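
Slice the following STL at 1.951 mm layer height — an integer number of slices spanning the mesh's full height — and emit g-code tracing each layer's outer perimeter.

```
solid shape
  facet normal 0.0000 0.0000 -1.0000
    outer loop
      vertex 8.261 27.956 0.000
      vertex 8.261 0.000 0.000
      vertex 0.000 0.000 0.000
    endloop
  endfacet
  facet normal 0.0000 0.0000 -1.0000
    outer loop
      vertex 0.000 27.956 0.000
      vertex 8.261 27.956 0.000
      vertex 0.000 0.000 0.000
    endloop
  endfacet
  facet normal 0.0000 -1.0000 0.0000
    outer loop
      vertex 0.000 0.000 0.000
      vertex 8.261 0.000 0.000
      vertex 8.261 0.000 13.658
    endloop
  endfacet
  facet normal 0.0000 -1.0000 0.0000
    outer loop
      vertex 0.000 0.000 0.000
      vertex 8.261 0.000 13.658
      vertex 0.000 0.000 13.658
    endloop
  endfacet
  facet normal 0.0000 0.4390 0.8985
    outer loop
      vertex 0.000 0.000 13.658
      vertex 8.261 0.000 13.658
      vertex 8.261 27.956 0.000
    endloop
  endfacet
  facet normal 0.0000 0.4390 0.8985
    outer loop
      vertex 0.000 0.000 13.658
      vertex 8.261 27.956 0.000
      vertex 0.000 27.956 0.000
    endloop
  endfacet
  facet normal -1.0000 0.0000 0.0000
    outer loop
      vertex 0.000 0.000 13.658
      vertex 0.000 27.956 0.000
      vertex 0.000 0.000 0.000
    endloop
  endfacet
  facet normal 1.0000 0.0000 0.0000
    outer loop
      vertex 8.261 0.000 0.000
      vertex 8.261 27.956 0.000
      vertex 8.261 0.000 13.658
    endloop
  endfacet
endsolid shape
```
; perimeter-only toolpath
G21 ; units = mm
G90 ; absolute positioning
G28 ; home
; layer 1
G0 Z1.951
G0 X0.000 Y0.000
G1 X8.261 Y0.000
G1 X8.261 Y23.962
G1 X0.000 Y23.962
G1 X0.000 Y0.000
; layer 2
G0 Z3.902
G0 X0.000 Y0.000
G1 X8.261 Y0.000
G1 X8.261 Y19.969
G1 X0.000 Y19.969
G1 X0.000 Y0.000
; layer 3
G0 Z5.853
G0 X0.000 Y0.000
G1 X8.261 Y0.000
G1 X8.261 Y15.975
G1 X0.000 Y15.975
G1 X0.000 Y0.000
; layer 4
G0 Z7.805
G0 X0.000 Y0.000
G1 X8.261 Y0.000
G1 X8.261 Y11.981
G1 X0.000 Y11.981
G1 X0.000 Y0.000
; layer 5
G0 Z9.756
G0 X0.000 Y0.000
G1 X8.261 Y0.000
G1 X8.261 Y7.987
G1 X0.000 Y7.987
G1 X0.000 Y0.000
; layer 6
G0 Z11.707
G0 X0.000 Y0.000
G1 X8.261 Y0.000
G1 X8.261 Y3.994
G1 X0.000 Y3.994
G1 X0.000 Y0.000
M2 ; end

The solid is a wedge (ramp): 8.26 × 28 mm base, rising to 13.7 mm along the y=0 edge and sloping linearly to z=0 at y=28. Slicing at Δz = 1.951 mm — 7 equal slices spanning the solid's height, so layer i sits at z = i·h/7 — gives 6 non-empty perimeters. Each is a 4-segment closed polygon; G0 lifts to the layer z and rapids to the start vertex, then G1 traces the edges. The cross-section shrinks linearly with z (the slice at the apex is degenerate and omitted).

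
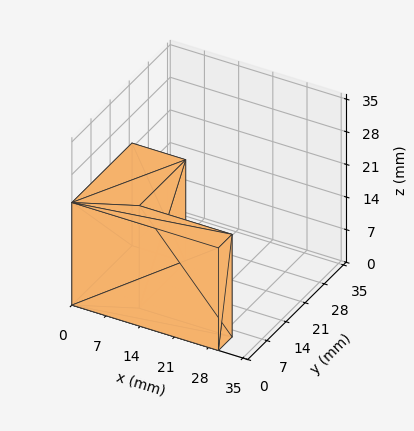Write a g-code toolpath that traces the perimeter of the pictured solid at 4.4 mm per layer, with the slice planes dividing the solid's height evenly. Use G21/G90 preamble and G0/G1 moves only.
Reading the render: the shape is an L-shaped prism: outer 30 × 22 mm, arm thicknesses ≈ 5 mm (horizontal) and 11 mm (vertical), extruded 22 mm in z (dimensions read to the nearest mm from the axis ticks). For the g-code, the solid's height is divided into equal slices at the stated Δz and each level perimeter traced with G1 moves after a G0 lift.

; perimeter-only toolpath
G21 ; units = mm
G90 ; absolute positioning
G28 ; home
; layer 1
G0 Z4.4
G0 X0.0 Y0.0
G1 X30.0 Y0.0
G1 X30.0 Y5.0
G1 X11.0 Y5.0
G1 X11.0 Y22.0
G1 X0.0 Y22.0
G1 X0.0 Y0.0
; layer 2
G0 Z8.8
G0 X0.0 Y0.0
G1 X30.0 Y0.0
G1 X30.0 Y5.0
G1 X11.0 Y5.0
G1 X11.0 Y22.0
G1 X0.0 Y22.0
G1 X0.0 Y0.0
; layer 3
G0 Z13.2
G0 X0.0 Y0.0
G1 X30.0 Y0.0
G1 X30.0 Y5.0
G1 X11.0 Y5.0
G1 X11.0 Y22.0
G1 X0.0 Y22.0
G1 X0.0 Y0.0
; layer 4
G0 Z17.6
G0 X0.0 Y0.0
G1 X30.0 Y0.0
G1 X30.0 Y5.0
G1 X11.0 Y5.0
G1 X11.0 Y22.0
G1 X0.0 Y22.0
G1 X0.0 Y0.0
; layer 5
G0 Z22.0
G0 X0.0 Y0.0
G1 X30.0 Y0.0
G1 X30.0 Y5.0
G1 X11.0 Y5.0
G1 X11.0 Y22.0
G1 X0.0 Y22.0
G1 X0.0 Y0.0
M2 ; end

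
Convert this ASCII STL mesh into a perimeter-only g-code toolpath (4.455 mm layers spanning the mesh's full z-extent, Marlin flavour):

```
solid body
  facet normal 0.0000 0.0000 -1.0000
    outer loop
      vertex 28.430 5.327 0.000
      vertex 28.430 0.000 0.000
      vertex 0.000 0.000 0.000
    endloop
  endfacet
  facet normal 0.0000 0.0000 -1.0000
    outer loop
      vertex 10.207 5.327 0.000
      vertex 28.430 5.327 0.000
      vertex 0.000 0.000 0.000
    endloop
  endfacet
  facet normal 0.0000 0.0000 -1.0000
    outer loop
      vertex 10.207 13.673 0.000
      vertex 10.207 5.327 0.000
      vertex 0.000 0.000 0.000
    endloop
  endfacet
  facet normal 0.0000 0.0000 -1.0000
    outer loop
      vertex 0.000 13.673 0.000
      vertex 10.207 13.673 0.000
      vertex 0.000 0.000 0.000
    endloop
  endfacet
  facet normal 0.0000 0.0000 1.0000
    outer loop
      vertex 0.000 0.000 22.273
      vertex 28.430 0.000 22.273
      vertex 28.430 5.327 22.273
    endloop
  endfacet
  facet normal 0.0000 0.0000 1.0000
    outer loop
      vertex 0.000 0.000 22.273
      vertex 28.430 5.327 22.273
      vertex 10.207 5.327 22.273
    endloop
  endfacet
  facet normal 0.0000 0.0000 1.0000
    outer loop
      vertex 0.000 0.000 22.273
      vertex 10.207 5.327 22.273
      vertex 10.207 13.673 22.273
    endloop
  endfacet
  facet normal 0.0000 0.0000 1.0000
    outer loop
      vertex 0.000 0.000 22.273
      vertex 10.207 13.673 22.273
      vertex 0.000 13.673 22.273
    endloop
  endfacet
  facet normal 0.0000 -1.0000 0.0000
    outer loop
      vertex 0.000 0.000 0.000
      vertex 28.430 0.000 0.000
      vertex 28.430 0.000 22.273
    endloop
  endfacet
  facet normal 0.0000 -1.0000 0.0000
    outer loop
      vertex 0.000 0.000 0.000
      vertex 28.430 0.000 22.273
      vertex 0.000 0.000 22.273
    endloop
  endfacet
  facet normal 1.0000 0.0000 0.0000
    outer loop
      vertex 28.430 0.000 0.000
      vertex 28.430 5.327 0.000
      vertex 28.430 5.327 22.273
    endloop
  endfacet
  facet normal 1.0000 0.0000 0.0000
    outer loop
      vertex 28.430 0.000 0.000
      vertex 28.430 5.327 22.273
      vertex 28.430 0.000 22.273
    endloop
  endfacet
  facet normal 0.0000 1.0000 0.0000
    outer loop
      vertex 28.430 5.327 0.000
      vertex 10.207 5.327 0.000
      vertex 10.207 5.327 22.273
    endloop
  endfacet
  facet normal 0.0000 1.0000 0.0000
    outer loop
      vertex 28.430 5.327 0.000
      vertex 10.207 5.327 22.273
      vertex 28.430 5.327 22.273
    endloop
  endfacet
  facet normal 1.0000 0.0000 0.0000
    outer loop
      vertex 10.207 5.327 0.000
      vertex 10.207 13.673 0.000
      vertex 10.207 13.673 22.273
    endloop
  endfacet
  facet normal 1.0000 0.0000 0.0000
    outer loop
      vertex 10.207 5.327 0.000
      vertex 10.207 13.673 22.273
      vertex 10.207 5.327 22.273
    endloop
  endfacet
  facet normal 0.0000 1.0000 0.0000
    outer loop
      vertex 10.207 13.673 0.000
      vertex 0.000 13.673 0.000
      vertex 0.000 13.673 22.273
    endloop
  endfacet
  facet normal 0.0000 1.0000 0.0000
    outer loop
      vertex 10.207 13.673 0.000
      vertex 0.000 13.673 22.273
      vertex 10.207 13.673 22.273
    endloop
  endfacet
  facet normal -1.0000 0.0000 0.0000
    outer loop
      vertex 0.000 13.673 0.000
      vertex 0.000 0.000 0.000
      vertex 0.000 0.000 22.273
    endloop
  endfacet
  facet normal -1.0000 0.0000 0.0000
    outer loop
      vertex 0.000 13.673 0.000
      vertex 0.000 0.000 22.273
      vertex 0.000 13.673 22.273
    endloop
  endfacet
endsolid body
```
; perimeter-only toolpath
G21 ; units = mm
G90 ; absolute positioning
G28 ; home
; layer 1
G0 Z4.455
G0 X0.000 Y0.000
G1 X28.430 Y0.000
G1 X28.430 Y5.327
G1 X10.207 Y5.327
G1 X10.207 Y13.673
G1 X0.000 Y13.673
G1 X0.000 Y0.000
; layer 2
G0 Z8.909
G0 X0.000 Y0.000
G1 X28.430 Y0.000
G1 X28.430 Y5.327
G1 X10.207 Y5.327
G1 X10.207 Y13.673
G1 X0.000 Y13.673
G1 X0.000 Y0.000
; layer 3
G0 Z13.364
G0 X0.000 Y0.000
G1 X28.430 Y0.000
G1 X28.430 Y5.327
G1 X10.207 Y5.327
G1 X10.207 Y13.673
G1 X0.000 Y13.673
G1 X0.000 Y0.000
; layer 4
G0 Z17.818
G0 X0.000 Y0.000
G1 X28.430 Y0.000
G1 X28.430 Y5.327
G1 X10.207 Y5.327
G1 X10.207 Y13.673
G1 X0.000 Y13.673
G1 X0.000 Y0.000
; layer 5
G0 Z22.273
G0 X0.000 Y0.000
G1 X28.430 Y0.000
G1 X28.430 Y5.327
G1 X10.207 Y5.327
G1 X10.207 Y13.673
G1 X0.000 Y13.673
G1 X0.000 Y0.000
M2 ; end

The solid is an L-shaped prism: outer 28.4 × 13.7 mm, arm thicknesses ≈ 5.33 mm (horizontal) and 10.2 mm (vertical), extruded 22.3 mm in z. Slicing at Δz = 4.455 mm — 5 equal slices spanning the solid's height, so layer i sits at z = i·h/5 — gives 5 non-empty perimeters. Each is a 6-segment closed polygon; G0 lifts to the layer z and rapids to the start vertex, then G1 traces the edges.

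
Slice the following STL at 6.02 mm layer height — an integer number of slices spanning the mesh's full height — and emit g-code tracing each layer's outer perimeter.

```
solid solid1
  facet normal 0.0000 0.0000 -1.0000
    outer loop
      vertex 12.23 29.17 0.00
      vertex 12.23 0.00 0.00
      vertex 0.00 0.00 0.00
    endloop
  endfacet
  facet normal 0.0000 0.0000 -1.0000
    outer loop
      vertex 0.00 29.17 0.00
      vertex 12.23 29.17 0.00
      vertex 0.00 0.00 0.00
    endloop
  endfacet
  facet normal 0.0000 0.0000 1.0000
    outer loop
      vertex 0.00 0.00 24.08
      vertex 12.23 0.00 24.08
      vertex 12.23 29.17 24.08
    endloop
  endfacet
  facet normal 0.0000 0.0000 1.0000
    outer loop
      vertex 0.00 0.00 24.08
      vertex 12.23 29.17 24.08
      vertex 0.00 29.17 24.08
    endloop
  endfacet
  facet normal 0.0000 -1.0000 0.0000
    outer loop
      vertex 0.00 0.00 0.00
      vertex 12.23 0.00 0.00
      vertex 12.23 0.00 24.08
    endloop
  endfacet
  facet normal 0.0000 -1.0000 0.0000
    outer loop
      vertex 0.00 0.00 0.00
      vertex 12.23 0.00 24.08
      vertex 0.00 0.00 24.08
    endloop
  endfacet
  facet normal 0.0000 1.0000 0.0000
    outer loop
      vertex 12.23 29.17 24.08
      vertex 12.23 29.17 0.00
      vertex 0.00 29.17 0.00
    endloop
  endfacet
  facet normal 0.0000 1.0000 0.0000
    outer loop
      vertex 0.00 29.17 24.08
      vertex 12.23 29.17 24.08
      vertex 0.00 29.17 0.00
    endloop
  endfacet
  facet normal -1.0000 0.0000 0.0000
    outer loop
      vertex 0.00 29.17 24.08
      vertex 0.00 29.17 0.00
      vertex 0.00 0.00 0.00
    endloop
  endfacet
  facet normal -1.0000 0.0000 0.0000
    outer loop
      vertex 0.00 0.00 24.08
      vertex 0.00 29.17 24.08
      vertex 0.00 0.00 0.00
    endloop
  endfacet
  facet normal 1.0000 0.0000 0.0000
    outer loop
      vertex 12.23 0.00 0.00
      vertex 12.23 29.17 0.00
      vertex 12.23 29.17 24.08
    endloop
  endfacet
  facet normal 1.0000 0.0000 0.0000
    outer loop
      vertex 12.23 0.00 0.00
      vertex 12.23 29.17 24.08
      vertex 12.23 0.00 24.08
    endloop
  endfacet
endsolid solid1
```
; perimeter-only toolpath
G21 ; units = mm
G90 ; absolute positioning
G28 ; home
; layer 1
G0 Z6.02
G0 X0.00 Y0.00
G1 X12.23 Y0.00
G1 X12.23 Y29.17
G1 X0.00 Y29.17
G1 X0.00 Y0.00
; layer 2
G0 Z12.04
G0 X0.00 Y0.00
G1 X12.23 Y0.00
G1 X12.23 Y29.17
G1 X0.00 Y29.17
G1 X0.00 Y0.00
; layer 3
G0 Z18.06
G0 X0.00 Y0.00
G1 X12.23 Y0.00
G1 X12.23 Y29.17
G1 X0.00 Y29.17
G1 X0.00 Y0.00
; layer 4
G0 Z24.08
G0 X0.00 Y0.00
G1 X12.23 Y0.00
G1 X12.23 Y29.17
G1 X0.00 Y29.17
G1 X0.00 Y0.00
M2 ; end

The solid is a rectangular box, roughly 12.2 × 29.2 mm footprint and 24.1 mm tall. Slicing at Δz = 6.02 mm — 4 equal slices spanning the solid's height, so layer i sits at z = i·h/4 — gives 4 non-empty perimeters. Each is a 4-segment closed polygon; G0 lifts to the layer z and rapids to the start vertex, then G1 traces the edges.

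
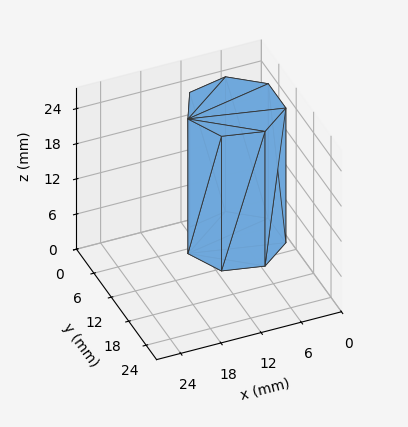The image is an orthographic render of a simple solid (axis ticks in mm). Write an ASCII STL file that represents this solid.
Reading the render: the shape is a regular 7-sided prism (a cylinder approximated with 7 flat sides), circumscribed radius ≈ 7 mm, height ≈ 23 mm (dimensions read to the nearest mm from the axis ticks). For the STL, each face is triangulated and given an outward normal.

solid part
  facet normal 0.0000 0.0000 -1.0000
    outer loop
      vertex 5.442 13.824 0.000
      vertex 11.364 12.473 0.000
      vertex 14.000 7.000 0.000
    endloop
  endfacet
  facet normal 0.0000 0.0000 -1.0000
    outer loop
      vertex 0.693 10.037 0.000
      vertex 5.442 13.824 0.000
      vertex 14.000 7.000 0.000
    endloop
  endfacet
  facet normal 0.0000 0.0000 -1.0000
    outer loop
      vertex 0.693 3.963 0.000
      vertex 0.693 10.037 0.000
      vertex 14.000 7.000 0.000
    endloop
  endfacet
  facet normal 0.0000 0.0000 -1.0000
    outer loop
      vertex 5.442 0.176 0.000
      vertex 0.693 3.963 0.000
      vertex 14.000 7.000 0.000
    endloop
  endfacet
  facet normal 0.0000 0.0000 -1.0000
    outer loop
      vertex 11.364 1.527 0.000
      vertex 5.442 0.176 0.000
      vertex 14.000 7.000 0.000
    endloop
  endfacet
  facet normal 0.0000 0.0000 1.0000
    outer loop
      vertex 14.000 7.000 23.000
      vertex 11.364 12.473 23.000
      vertex 5.442 13.824 23.000
    endloop
  endfacet
  facet normal 0.0000 0.0000 1.0000
    outer loop
      vertex 14.000 7.000 23.000
      vertex 5.442 13.824 23.000
      vertex 0.693 10.037 23.000
    endloop
  endfacet
  facet normal 0.0000 0.0000 1.0000
    outer loop
      vertex 14.000 7.000 23.000
      vertex 0.693 10.037 23.000
      vertex 0.693 3.963 23.000
    endloop
  endfacet
  facet normal 0.0000 0.0000 1.0000
    outer loop
      vertex 14.000 7.000 23.000
      vertex 0.693 3.963 23.000
      vertex 5.442 0.176 23.000
    endloop
  endfacet
  facet normal 0.0000 0.0000 1.0000
    outer loop
      vertex 14.000 7.000 23.000
      vertex 5.442 0.176 23.000
      vertex 11.364 1.527 23.000
    endloop
  endfacet
  facet normal 0.9009 0.4339 0.0000
    outer loop
      vertex 14.000 7.000 0.000
      vertex 11.364 12.473 0.000
      vertex 11.364 12.473 23.000
    endloop
  endfacet
  facet normal 0.9009 0.4339 0.0000
    outer loop
      vertex 14.000 7.000 0.000
      vertex 11.364 12.473 23.000
      vertex 14.000 7.000 23.000
    endloop
  endfacet
  facet normal 0.2224 0.9750 0.0000
    outer loop
      vertex 11.364 12.473 0.000
      vertex 5.442 13.824 0.000
      vertex 5.442 13.824 23.000
    endloop
  endfacet
  facet normal 0.2224 0.9750 0.0000
    outer loop
      vertex 11.364 12.473 0.000
      vertex 5.442 13.824 23.000
      vertex 11.364 12.473 23.000
    endloop
  endfacet
  facet normal -0.6235 0.7818 0.0000
    outer loop
      vertex 5.442 13.824 0.000
      vertex 0.693 10.037 0.000
      vertex 0.693 10.037 23.000
    endloop
  endfacet
  facet normal -0.6235 0.7818 0.0000
    outer loop
      vertex 5.442 13.824 0.000
      vertex 0.693 10.037 23.000
      vertex 5.442 13.824 23.000
    endloop
  endfacet
  facet normal -1.0000 0.0000 0.0000
    outer loop
      vertex 0.693 10.037 0.000
      vertex 0.693 3.963 0.000
      vertex 0.693 3.963 23.000
    endloop
  endfacet
  facet normal -1.0000 0.0000 0.0000
    outer loop
      vertex 0.693 10.037 0.000
      vertex 0.693 3.963 23.000
      vertex 0.693 10.037 23.000
    endloop
  endfacet
  facet normal -0.6235 -0.7818 0.0000
    outer loop
      vertex 0.693 3.963 0.000
      vertex 5.442 0.176 0.000
      vertex 5.442 0.176 23.000
    endloop
  endfacet
  facet normal -0.6235 -0.7818 0.0000
    outer loop
      vertex 0.693 3.963 0.000
      vertex 5.442 0.176 23.000
      vertex 0.693 3.963 23.000
    endloop
  endfacet
  facet normal 0.2224 -0.9750 0.0000
    outer loop
      vertex 5.442 0.176 0.000
      vertex 11.364 1.527 0.000
      vertex 11.364 1.527 23.000
    endloop
  endfacet
  facet normal 0.2224 -0.9750 0.0000
    outer loop
      vertex 5.442 0.176 0.000
      vertex 11.364 1.527 23.000
      vertex 5.442 0.176 23.000
    endloop
  endfacet
  facet normal 0.9009 -0.4339 0.0000
    outer loop
      vertex 11.364 1.527 0.000
      vertex 14.000 7.000 0.000
      vertex 14.000 7.000 23.000
    endloop
  endfacet
  facet normal 0.9009 -0.4339 0.0000
    outer loop
      vertex 11.364 1.527 0.000
      vertex 14.000 7.000 23.000
      vertex 11.364 1.527 23.000
    endloop
  endfacet
endsolid part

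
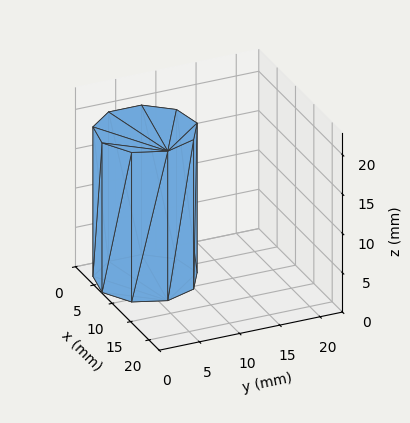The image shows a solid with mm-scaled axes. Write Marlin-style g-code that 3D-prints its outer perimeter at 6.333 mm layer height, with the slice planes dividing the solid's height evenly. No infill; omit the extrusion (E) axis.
Reading the render: the shape is a regular 9-sided prism (a cylinder approximated with 9 flat sides), circumscribed radius ≈ 6 mm, height ≈ 19 mm (dimensions read to the nearest mm from the axis ticks). For the g-code, the solid's height is divided into equal slices at the stated Δz and each level perimeter traced with G1 moves after a G0 lift.

; perimeter-only toolpath
G21 ; units = mm
G90 ; absolute positioning
G28 ; home
; layer 1
G0 Z6.333
G0 X12.000 Y6.000
G1 X10.596 Y9.857
G1 X7.042 Y11.909
G1 X3.000 Y11.196
G1 X0.362 Y8.052
G1 X0.362 Y3.948
G1 X3.000 Y0.804
G1 X7.042 Y0.091
G1 X10.596 Y2.143
G1 X12.000 Y6.000
; layer 2
G0 Z12.667
G0 X12.000 Y6.000
G1 X10.596 Y9.857
G1 X7.042 Y11.909
G1 X3.000 Y11.196
G1 X0.362 Y8.052
G1 X0.362 Y3.948
G1 X3.000 Y0.804
G1 X7.042 Y0.091
G1 X10.596 Y2.143
G1 X12.000 Y6.000
; layer 3
G0 Z19.000
G0 X12.000 Y6.000
G1 X10.596 Y9.857
G1 X7.042 Y11.909
G1 X3.000 Y11.196
G1 X0.362 Y8.052
G1 X0.362 Y3.948
G1 X3.000 Y0.804
G1 X7.042 Y0.091
G1 X10.596 Y2.143
G1 X12.000 Y6.000
M2 ; end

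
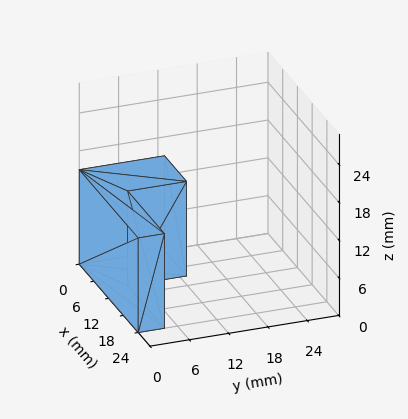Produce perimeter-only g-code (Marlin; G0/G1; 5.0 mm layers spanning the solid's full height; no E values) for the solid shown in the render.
Reading the render: the shape is an L-shaped prism: outer 24 × 13 mm, arm thicknesses ≈ 4 mm (horizontal) and 9 mm (vertical), extruded 15 mm in z (dimensions read to the nearest mm from the axis ticks). For the g-code, the solid's height is divided into equal slices at the stated Δz and each level perimeter traced with G1 moves after a G0 lift.

; perimeter-only toolpath
G21 ; units = mm
G90 ; absolute positioning
G28 ; home
; layer 1
G0 Z5.0
G0 X0.0 Y0.0
G1 X24.0 Y0.0
G1 X24.0 Y4.0
G1 X9.0 Y4.0
G1 X9.0 Y13.0
G1 X0.0 Y13.0
G1 X0.0 Y0.0
; layer 2
G0 Z10.0
G0 X0.0 Y0.0
G1 X24.0 Y0.0
G1 X24.0 Y4.0
G1 X9.0 Y4.0
G1 X9.0 Y13.0
G1 X0.0 Y13.0
G1 X0.0 Y0.0
; layer 3
G0 Z15.0
G0 X0.0 Y0.0
G1 X24.0 Y0.0
G1 X24.0 Y4.0
G1 X9.0 Y4.0
G1 X9.0 Y13.0
G1 X0.0 Y13.0
G1 X0.0 Y0.0
M2 ; end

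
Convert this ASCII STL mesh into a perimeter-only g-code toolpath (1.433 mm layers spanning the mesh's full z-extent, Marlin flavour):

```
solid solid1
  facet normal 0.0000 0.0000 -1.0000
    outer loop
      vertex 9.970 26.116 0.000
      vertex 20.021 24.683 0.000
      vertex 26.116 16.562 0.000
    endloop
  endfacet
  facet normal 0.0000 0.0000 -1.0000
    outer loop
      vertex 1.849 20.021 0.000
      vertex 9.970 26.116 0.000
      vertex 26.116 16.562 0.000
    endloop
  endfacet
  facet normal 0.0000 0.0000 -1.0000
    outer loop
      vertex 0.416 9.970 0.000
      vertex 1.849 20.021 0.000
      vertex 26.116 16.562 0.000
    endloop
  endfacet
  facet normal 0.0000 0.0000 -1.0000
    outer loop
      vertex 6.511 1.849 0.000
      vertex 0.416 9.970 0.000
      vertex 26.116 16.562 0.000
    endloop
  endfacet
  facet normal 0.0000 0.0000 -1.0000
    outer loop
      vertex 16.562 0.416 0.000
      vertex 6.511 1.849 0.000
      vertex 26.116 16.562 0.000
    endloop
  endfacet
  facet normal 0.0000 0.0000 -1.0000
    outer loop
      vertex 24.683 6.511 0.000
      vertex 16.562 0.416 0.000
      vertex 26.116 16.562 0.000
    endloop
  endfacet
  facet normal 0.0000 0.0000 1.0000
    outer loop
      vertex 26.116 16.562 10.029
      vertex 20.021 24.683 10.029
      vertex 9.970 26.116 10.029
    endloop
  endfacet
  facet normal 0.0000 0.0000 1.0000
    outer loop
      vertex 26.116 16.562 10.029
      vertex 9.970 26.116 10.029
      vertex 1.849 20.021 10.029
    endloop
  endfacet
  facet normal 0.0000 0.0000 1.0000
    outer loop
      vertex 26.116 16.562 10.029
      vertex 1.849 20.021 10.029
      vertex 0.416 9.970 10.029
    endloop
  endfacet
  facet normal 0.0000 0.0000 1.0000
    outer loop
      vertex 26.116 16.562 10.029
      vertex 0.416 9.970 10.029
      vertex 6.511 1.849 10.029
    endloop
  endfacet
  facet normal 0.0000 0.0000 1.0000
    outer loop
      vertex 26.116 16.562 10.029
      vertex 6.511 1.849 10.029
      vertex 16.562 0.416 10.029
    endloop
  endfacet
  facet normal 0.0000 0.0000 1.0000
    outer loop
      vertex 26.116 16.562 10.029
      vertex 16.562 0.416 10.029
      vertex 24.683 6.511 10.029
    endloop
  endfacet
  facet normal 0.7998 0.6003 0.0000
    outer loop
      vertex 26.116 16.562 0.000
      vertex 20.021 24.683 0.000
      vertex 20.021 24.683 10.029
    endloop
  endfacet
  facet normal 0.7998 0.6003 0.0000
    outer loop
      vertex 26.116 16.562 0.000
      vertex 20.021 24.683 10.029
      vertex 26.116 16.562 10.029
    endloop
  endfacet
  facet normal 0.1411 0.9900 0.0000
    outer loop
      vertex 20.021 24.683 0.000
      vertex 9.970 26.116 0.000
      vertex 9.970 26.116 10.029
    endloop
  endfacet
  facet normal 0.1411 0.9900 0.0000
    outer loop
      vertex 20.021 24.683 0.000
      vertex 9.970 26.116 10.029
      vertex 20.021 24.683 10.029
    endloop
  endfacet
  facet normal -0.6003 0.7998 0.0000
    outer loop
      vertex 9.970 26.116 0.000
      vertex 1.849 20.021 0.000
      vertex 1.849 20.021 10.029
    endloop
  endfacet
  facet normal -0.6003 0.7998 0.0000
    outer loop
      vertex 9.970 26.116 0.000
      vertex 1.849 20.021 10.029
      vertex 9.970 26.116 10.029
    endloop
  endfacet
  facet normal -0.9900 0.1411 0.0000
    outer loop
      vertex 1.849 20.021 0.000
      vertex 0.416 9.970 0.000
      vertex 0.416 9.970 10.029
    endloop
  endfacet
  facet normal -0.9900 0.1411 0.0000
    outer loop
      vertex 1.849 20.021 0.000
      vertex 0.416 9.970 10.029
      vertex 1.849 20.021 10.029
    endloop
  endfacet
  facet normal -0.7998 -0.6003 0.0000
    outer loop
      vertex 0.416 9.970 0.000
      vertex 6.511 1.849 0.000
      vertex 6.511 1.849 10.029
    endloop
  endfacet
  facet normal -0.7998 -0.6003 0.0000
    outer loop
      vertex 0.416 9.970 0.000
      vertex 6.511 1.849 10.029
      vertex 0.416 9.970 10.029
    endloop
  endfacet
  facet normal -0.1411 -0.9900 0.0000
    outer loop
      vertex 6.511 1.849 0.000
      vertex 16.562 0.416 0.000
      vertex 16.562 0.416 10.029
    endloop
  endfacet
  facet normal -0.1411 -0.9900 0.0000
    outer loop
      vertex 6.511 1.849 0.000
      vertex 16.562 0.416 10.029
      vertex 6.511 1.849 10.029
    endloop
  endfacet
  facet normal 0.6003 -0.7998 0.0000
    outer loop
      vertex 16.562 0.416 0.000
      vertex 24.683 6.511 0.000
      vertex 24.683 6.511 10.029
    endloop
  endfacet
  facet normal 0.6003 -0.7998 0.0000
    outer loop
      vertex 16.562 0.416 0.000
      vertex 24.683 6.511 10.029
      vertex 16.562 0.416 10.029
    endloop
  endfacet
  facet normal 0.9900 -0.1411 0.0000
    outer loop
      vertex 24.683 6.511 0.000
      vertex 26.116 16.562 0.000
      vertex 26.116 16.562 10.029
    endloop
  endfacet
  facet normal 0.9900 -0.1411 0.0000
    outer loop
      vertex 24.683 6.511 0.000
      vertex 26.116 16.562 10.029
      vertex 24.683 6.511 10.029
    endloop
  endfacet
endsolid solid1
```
; perimeter-only toolpath
G21 ; units = mm
G90 ; absolute positioning
G28 ; home
; layer 1
G0 Z1.433
G0 X26.116 Y16.562
G1 X20.021 Y24.683
G1 X9.970 Y26.116
G1 X1.849 Y20.021
G1 X0.416 Y9.970
G1 X6.511 Y1.849
G1 X16.562 Y0.416
G1 X24.683 Y6.511
G1 X26.116 Y16.562
; layer 2
G0 Z2.865
G0 X26.116 Y16.562
G1 X20.021 Y24.683
G1 X9.970 Y26.116
G1 X1.849 Y20.021
G1 X0.416 Y9.970
G1 X6.511 Y1.849
G1 X16.562 Y0.416
G1 X24.683 Y6.511
G1 X26.116 Y16.562
; layer 3
G0 Z4.298
G0 X26.116 Y16.562
G1 X20.021 Y24.683
G1 X9.970 Y26.116
G1 X1.849 Y20.021
G1 X0.416 Y9.970
G1 X6.511 Y1.849
G1 X16.562 Y0.416
G1 X24.683 Y6.511
G1 X26.116 Y16.562
; layer 4
G0 Z5.731
G0 X26.116 Y16.562
G1 X20.021 Y24.683
G1 X9.970 Y26.116
G1 X1.849 Y20.021
G1 X0.416 Y9.970
G1 X6.511 Y1.849
G1 X16.562 Y0.416
G1 X24.683 Y6.511
G1 X26.116 Y16.562
; layer 5
G0 Z7.164
G0 X26.116 Y16.562
G1 X20.021 Y24.683
G1 X9.970 Y26.116
G1 X1.849 Y20.021
G1 X0.416 Y9.970
G1 X6.511 Y1.849
G1 X16.562 Y0.416
G1 X24.683 Y6.511
G1 X26.116 Y16.562
; layer 6
G0 Z8.596
G0 X26.116 Y16.562
G1 X20.021 Y24.683
G1 X9.970 Y26.116
G1 X1.849 Y20.021
G1 X0.416 Y9.970
G1 X6.511 Y1.849
G1 X16.562 Y0.416
G1 X24.683 Y6.511
G1 X26.116 Y16.562
; layer 7
G0 Z10.029
G0 X26.116 Y16.562
G1 X20.021 Y24.683
G1 X9.970 Y26.116
G1 X1.849 Y20.021
G1 X0.416 Y9.970
G1 X6.511 Y1.849
G1 X16.562 Y0.416
G1 X24.683 Y6.511
G1 X26.116 Y16.562
M2 ; end

The solid is a regular 8-sided prism (a cylinder approximated with 8 flat sides), circumscribed radius ≈ 13.3 mm, height ≈ 10 mm. Slicing at Δz = 1.433 mm — 7 equal slices spanning the solid's height, so layer i sits at z = i·h/7 — gives 7 non-empty perimeters. Each is a 8-segment closed polygon; G0 lifts to the layer z and rapids to the start vertex, then G1 traces the edges.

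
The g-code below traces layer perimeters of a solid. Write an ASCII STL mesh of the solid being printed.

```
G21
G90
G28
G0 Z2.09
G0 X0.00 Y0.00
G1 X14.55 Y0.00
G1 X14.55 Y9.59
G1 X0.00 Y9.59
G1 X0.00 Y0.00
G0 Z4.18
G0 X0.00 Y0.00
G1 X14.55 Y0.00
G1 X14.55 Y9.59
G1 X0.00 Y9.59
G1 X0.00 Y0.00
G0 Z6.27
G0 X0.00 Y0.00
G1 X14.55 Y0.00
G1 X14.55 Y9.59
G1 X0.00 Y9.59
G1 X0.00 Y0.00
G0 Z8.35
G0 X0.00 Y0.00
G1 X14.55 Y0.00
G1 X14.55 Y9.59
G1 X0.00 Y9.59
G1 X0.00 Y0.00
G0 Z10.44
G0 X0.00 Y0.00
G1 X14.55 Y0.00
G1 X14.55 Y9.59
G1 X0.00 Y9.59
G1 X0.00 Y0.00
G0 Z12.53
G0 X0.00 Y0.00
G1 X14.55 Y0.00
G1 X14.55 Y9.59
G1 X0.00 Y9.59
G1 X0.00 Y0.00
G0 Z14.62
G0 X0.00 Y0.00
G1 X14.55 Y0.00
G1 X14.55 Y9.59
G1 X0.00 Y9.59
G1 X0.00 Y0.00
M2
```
solid part
  facet normal 0.0000 0.0000 -1.0000
    outer loop
      vertex 14.55 9.59 0.00
      vertex 14.55 0.00 0.00
      vertex 0.00 0.00 0.00
    endloop
  endfacet
  facet normal 0.0000 0.0000 -1.0000
    outer loop
      vertex 0.00 9.59 0.00
      vertex 14.55 9.59 0.00
      vertex 0.00 0.00 0.00
    endloop
  endfacet
  facet normal 0.0000 0.0000 1.0000
    outer loop
      vertex 0.00 0.00 14.62
      vertex 14.55 0.00 14.62
      vertex 14.55 9.59 14.62
    endloop
  endfacet
  facet normal 0.0000 0.0000 1.0000
    outer loop
      vertex 0.00 0.00 14.62
      vertex 14.55 9.59 14.62
      vertex 0.00 9.59 14.62
    endloop
  endfacet
  facet normal 0.0000 -1.0000 0.0000
    outer loop
      vertex 0.00 0.00 0.00
      vertex 14.55 0.00 0.00
      vertex 14.55 0.00 14.62
    endloop
  endfacet
  facet normal 0.0000 -1.0000 0.0000
    outer loop
      vertex 0.00 0.00 0.00
      vertex 14.55 0.00 14.62
      vertex 0.00 0.00 14.62
    endloop
  endfacet
  facet normal 0.0000 1.0000 0.0000
    outer loop
      vertex 14.55 9.59 14.62
      vertex 14.55 9.59 0.00
      vertex 0.00 9.59 0.00
    endloop
  endfacet
  facet normal 0.0000 1.0000 0.0000
    outer loop
      vertex 0.00 9.59 14.62
      vertex 14.55 9.59 14.62
      vertex 0.00 9.59 0.00
    endloop
  endfacet
  facet normal -1.0000 0.0000 0.0000
    outer loop
      vertex 0.00 9.59 14.62
      vertex 0.00 9.59 0.00
      vertex 0.00 0.00 0.00
    endloop
  endfacet
  facet normal -1.0000 0.0000 0.0000
    outer loop
      vertex 0.00 0.00 14.62
      vertex 0.00 9.59 14.62
      vertex 0.00 0.00 0.00
    endloop
  endfacet
  facet normal 1.0000 0.0000 0.0000
    outer loop
      vertex 14.55 0.00 0.00
      vertex 14.55 9.59 0.00
      vertex 14.55 9.59 14.62
    endloop
  endfacet
  facet normal 1.0000 0.0000 0.0000
    outer loop
      vertex 14.55 0.00 0.00
      vertex 14.55 9.59 14.62
      vertex 14.55 0.00 14.62
    endloop
  endfacet
endsolid part

The G0 Z moves step by Δz≈2.09 mm. Every layer's G1 loop is the same polygon, so the solid is a straight extrusion of it from z=0 to z≈14.6. Closing with flat bottom and top caps and triangulating gives 12 facets — a rectangular box, roughly 14.6 × 9.59 mm footprint and 14.6 mm tall.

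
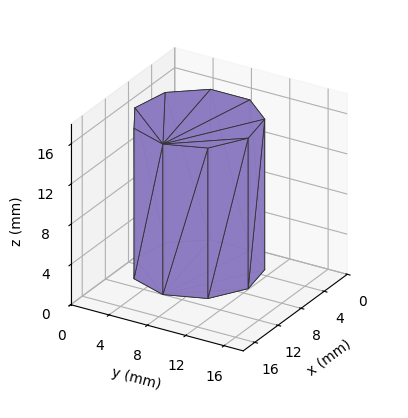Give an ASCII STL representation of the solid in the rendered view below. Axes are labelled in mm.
Reading the render: the shape is a regular 9-sided prism (a cylinder approximated with 9 flat sides), circumscribed radius ≈ 6 mm, height ≈ 15 mm (dimensions read to the nearest mm from the axis ticks). For the STL, each face is triangulated and given an outward normal.

solid part
  facet normal 0.0000 0.0000 -1.0000
    outer loop
      vertex 7.042 11.909 0.000
      vertex 10.596 9.857 0.000
      vertex 12.000 6.000 0.000
    endloop
  endfacet
  facet normal 0.0000 0.0000 -1.0000
    outer loop
      vertex 3.000 11.196 0.000
      vertex 7.042 11.909 0.000
      vertex 12.000 6.000 0.000
    endloop
  endfacet
  facet normal 0.0000 0.0000 -1.0000
    outer loop
      vertex 0.362 8.052 0.000
      vertex 3.000 11.196 0.000
      vertex 12.000 6.000 0.000
    endloop
  endfacet
  facet normal 0.0000 0.0000 -1.0000
    outer loop
      vertex 0.362 3.948 0.000
      vertex 0.362 8.052 0.000
      vertex 12.000 6.000 0.000
    endloop
  endfacet
  facet normal 0.0000 0.0000 -1.0000
    outer loop
      vertex 3.000 0.804 0.000
      vertex 0.362 3.948 0.000
      vertex 12.000 6.000 0.000
    endloop
  endfacet
  facet normal 0.0000 0.0000 -1.0000
    outer loop
      vertex 7.042 0.091 0.000
      vertex 3.000 0.804 0.000
      vertex 12.000 6.000 0.000
    endloop
  endfacet
  facet normal 0.0000 0.0000 -1.0000
    outer loop
      vertex 10.596 2.143 0.000
      vertex 7.042 0.091 0.000
      vertex 12.000 6.000 0.000
    endloop
  endfacet
  facet normal 0.0000 0.0000 1.0000
    outer loop
      vertex 12.000 6.000 15.000
      vertex 10.596 9.857 15.000
      vertex 7.042 11.909 15.000
    endloop
  endfacet
  facet normal 0.0000 0.0000 1.0000
    outer loop
      vertex 12.000 6.000 15.000
      vertex 7.042 11.909 15.000
      vertex 3.000 11.196 15.000
    endloop
  endfacet
  facet normal 0.0000 0.0000 1.0000
    outer loop
      vertex 12.000 6.000 15.000
      vertex 3.000 11.196 15.000
      vertex 0.362 8.052 15.000
    endloop
  endfacet
  facet normal 0.0000 0.0000 1.0000
    outer loop
      vertex 12.000 6.000 15.000
      vertex 0.362 8.052 15.000
      vertex 0.362 3.948 15.000
    endloop
  endfacet
  facet normal 0.0000 0.0000 1.0000
    outer loop
      vertex 12.000 6.000 15.000
      vertex 0.362 3.948 15.000
      vertex 3.000 0.804 15.000
    endloop
  endfacet
  facet normal 0.0000 0.0000 1.0000
    outer loop
      vertex 12.000 6.000 15.000
      vertex 3.000 0.804 15.000
      vertex 7.042 0.091 15.000
    endloop
  endfacet
  facet normal 0.0000 0.0000 1.0000
    outer loop
      vertex 12.000 6.000 15.000
      vertex 7.042 0.091 15.000
      vertex 10.596 2.143 15.000
    endloop
  endfacet
  facet normal 0.9397 0.3421 0.0000
    outer loop
      vertex 12.000 6.000 0.000
      vertex 10.596 9.857 0.000
      vertex 10.596 9.857 15.000
    endloop
  endfacet
  facet normal 0.9397 0.3421 0.0000
    outer loop
      vertex 12.000 6.000 0.000
      vertex 10.596 9.857 15.000
      vertex 12.000 6.000 15.000
    endloop
  endfacet
  facet normal 0.5000 0.8660 0.0000
    outer loop
      vertex 10.596 9.857 0.000
      vertex 7.042 11.909 0.000
      vertex 7.042 11.909 15.000
    endloop
  endfacet
  facet normal 0.5000 0.8660 0.0000
    outer loop
      vertex 10.596 9.857 0.000
      vertex 7.042 11.909 15.000
      vertex 10.596 9.857 15.000
    endloop
  endfacet
  facet normal -0.1737 0.9848 0.0000
    outer loop
      vertex 7.042 11.909 0.000
      vertex 3.000 11.196 0.000
      vertex 3.000 11.196 15.000
    endloop
  endfacet
  facet normal -0.1737 0.9848 0.0000
    outer loop
      vertex 7.042 11.909 0.000
      vertex 3.000 11.196 15.000
      vertex 7.042 11.909 15.000
    endloop
  endfacet
  facet normal -0.7661 0.6428 0.0000
    outer loop
      vertex 3.000 11.196 0.000
      vertex 0.362 8.052 0.000
      vertex 0.362 8.052 15.000
    endloop
  endfacet
  facet normal -0.7661 0.6428 0.0000
    outer loop
      vertex 3.000 11.196 0.000
      vertex 0.362 8.052 15.000
      vertex 3.000 11.196 15.000
    endloop
  endfacet
  facet normal -1.0000 0.0000 0.0000
    outer loop
      vertex 0.362 8.052 0.000
      vertex 0.362 3.948 0.000
      vertex 0.362 3.948 15.000
    endloop
  endfacet
  facet normal -1.0000 0.0000 0.0000
    outer loop
      vertex 0.362 8.052 0.000
      vertex 0.362 3.948 15.000
      vertex 0.362 8.052 15.000
    endloop
  endfacet
  facet normal -0.7661 -0.6428 0.0000
    outer loop
      vertex 0.362 3.948 0.000
      vertex 3.000 0.804 0.000
      vertex 3.000 0.804 15.000
    endloop
  endfacet
  facet normal -0.7661 -0.6428 0.0000
    outer loop
      vertex 0.362 3.948 0.000
      vertex 3.000 0.804 15.000
      vertex 0.362 3.948 15.000
    endloop
  endfacet
  facet normal -0.1737 -0.9848 0.0000
    outer loop
      vertex 3.000 0.804 0.000
      vertex 7.042 0.091 0.000
      vertex 7.042 0.091 15.000
    endloop
  endfacet
  facet normal -0.1737 -0.9848 0.0000
    outer loop
      vertex 3.000 0.804 0.000
      vertex 7.042 0.091 15.000
      vertex 3.000 0.804 15.000
    endloop
  endfacet
  facet normal 0.5000 -0.8660 0.0000
    outer loop
      vertex 7.042 0.091 0.000
      vertex 10.596 2.143 0.000
      vertex 10.596 2.143 15.000
    endloop
  endfacet
  facet normal 0.5000 -0.8660 0.0000
    outer loop
      vertex 7.042 0.091 0.000
      vertex 10.596 2.143 15.000
      vertex 7.042 0.091 15.000
    endloop
  endfacet
  facet normal 0.9397 -0.3421 0.0000
    outer loop
      vertex 10.596 2.143 0.000
      vertex 12.000 6.000 0.000
      vertex 12.000 6.000 15.000
    endloop
  endfacet
  facet normal 0.9397 -0.3421 0.0000
    outer loop
      vertex 10.596 2.143 0.000
      vertex 12.000 6.000 15.000
      vertex 10.596 2.143 15.000
    endloop
  endfacet
endsolid part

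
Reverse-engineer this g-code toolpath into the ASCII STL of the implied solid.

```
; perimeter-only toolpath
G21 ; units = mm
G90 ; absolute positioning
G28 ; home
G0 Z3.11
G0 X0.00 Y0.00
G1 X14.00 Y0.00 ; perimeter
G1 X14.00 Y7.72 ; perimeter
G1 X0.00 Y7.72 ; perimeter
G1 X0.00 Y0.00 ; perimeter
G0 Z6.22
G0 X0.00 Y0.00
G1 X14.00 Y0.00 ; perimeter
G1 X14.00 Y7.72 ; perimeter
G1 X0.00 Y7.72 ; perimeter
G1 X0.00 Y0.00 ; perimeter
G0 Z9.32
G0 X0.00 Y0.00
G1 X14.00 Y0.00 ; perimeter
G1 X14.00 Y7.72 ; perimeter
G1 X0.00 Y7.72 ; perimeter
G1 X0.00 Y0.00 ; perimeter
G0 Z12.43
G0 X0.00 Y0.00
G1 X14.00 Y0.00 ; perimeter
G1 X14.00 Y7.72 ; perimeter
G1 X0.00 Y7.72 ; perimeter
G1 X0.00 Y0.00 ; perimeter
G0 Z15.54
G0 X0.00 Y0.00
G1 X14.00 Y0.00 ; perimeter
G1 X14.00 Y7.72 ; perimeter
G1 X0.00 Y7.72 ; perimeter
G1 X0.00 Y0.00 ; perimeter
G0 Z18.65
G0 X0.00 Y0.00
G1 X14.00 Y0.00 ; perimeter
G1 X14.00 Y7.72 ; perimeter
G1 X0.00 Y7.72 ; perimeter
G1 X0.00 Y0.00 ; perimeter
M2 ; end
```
solid part
  facet normal 0.0000 0.0000 -1.0000
    outer loop
      vertex 14.00 7.72 0.00
      vertex 14.00 0.00 0.00
      vertex 0.00 0.00 0.00
    endloop
  endfacet
  facet normal 0.0000 0.0000 -1.0000
    outer loop
      vertex 0.00 7.72 0.00
      vertex 14.00 7.72 0.00
      vertex 0.00 0.00 0.00
    endloop
  endfacet
  facet normal 0.0000 0.0000 1.0000
    outer loop
      vertex 0.00 0.00 18.65
      vertex 14.00 0.00 18.65
      vertex 14.00 7.72 18.65
    endloop
  endfacet
  facet normal 0.0000 0.0000 1.0000
    outer loop
      vertex 0.00 0.00 18.65
      vertex 14.00 7.72 18.65
      vertex 0.00 7.72 18.65
    endloop
  endfacet
  facet normal 0.0000 -1.0000 0.0000
    outer loop
      vertex 0.00 0.00 0.00
      vertex 14.00 0.00 0.00
      vertex 14.00 0.00 18.65
    endloop
  endfacet
  facet normal 0.0000 -1.0000 0.0000
    outer loop
      vertex 0.00 0.00 0.00
      vertex 14.00 0.00 18.65
      vertex 0.00 0.00 18.65
    endloop
  endfacet
  facet normal 0.0000 1.0000 0.0000
    outer loop
      vertex 14.00 7.72 18.65
      vertex 14.00 7.72 0.00
      vertex 0.00 7.72 0.00
    endloop
  endfacet
  facet normal 0.0000 1.0000 0.0000
    outer loop
      vertex 0.00 7.72 18.65
      vertex 14.00 7.72 18.65
      vertex 0.00 7.72 0.00
    endloop
  endfacet
  facet normal -1.0000 0.0000 0.0000
    outer loop
      vertex 0.00 7.72 18.65
      vertex 0.00 7.72 0.00
      vertex 0.00 0.00 0.00
    endloop
  endfacet
  facet normal -1.0000 0.0000 0.0000
    outer loop
      vertex 0.00 0.00 18.65
      vertex 0.00 7.72 18.65
      vertex 0.00 0.00 0.00
    endloop
  endfacet
  facet normal 1.0000 0.0000 0.0000
    outer loop
      vertex 14.00 0.00 0.00
      vertex 14.00 7.72 0.00
      vertex 14.00 7.72 18.65
    endloop
  endfacet
  facet normal 1.0000 0.0000 0.0000
    outer loop
      vertex 14.00 0.00 0.00
      vertex 14.00 7.72 18.65
      vertex 14.00 0.00 18.65
    endloop
  endfacet
endsolid part

The G0 Z moves step by Δz≈3.11 mm. Every layer's G1 loop is the same polygon, so the solid is a straight extrusion of it from z=0 to z≈18.6. Closing with flat bottom and top caps and triangulating gives 12 facets — a rectangular box, roughly 14 × 7.72 mm footprint and 18.6 mm tall.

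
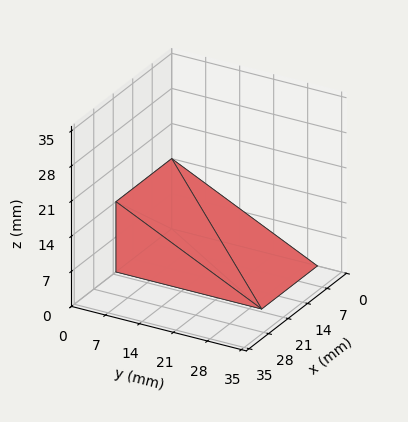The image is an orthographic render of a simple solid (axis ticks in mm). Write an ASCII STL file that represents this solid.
Reading the render: the shape is a wedge (ramp): 20 × 30 mm base, rising to 14 mm along the y=0 edge and sloping linearly to z=0 at y=30 (dimensions read to the nearest mm from the axis ticks). For the STL, each face is triangulated and given an outward normal.

solid part
  facet normal 0.0000 0.0000 -1.0000
    outer loop
      vertex 20.00 30.00 0.00
      vertex 20.00 0.00 0.00
      vertex 0.00 0.00 0.00
    endloop
  endfacet
  facet normal 0.0000 0.0000 -1.0000
    outer loop
      vertex 0.00 30.00 0.00
      vertex 20.00 30.00 0.00
      vertex 0.00 0.00 0.00
    endloop
  endfacet
  facet normal 0.0000 -1.0000 0.0000
    outer loop
      vertex 0.00 0.00 0.00
      vertex 20.00 0.00 0.00
      vertex 20.00 0.00 14.00
    endloop
  endfacet
  facet normal 0.0000 -1.0000 0.0000
    outer loop
      vertex 0.00 0.00 0.00
      vertex 20.00 0.00 14.00
      vertex 0.00 0.00 14.00
    endloop
  endfacet
  facet normal 0.0000 0.4229 0.9062
    outer loop
      vertex 0.00 0.00 14.00
      vertex 20.00 0.00 14.00
      vertex 20.00 30.00 0.00
    endloop
  endfacet
  facet normal 0.0000 0.4229 0.9062
    outer loop
      vertex 0.00 0.00 14.00
      vertex 20.00 30.00 0.00
      vertex 0.00 30.00 0.00
    endloop
  endfacet
  facet normal -1.0000 0.0000 0.0000
    outer loop
      vertex 0.00 0.00 14.00
      vertex 0.00 30.00 0.00
      vertex 0.00 0.00 0.00
    endloop
  endfacet
  facet normal 1.0000 0.0000 0.0000
    outer loop
      vertex 20.00 0.00 0.00
      vertex 20.00 30.00 0.00
      vertex 20.00 0.00 14.00
    endloop
  endfacet
endsolid part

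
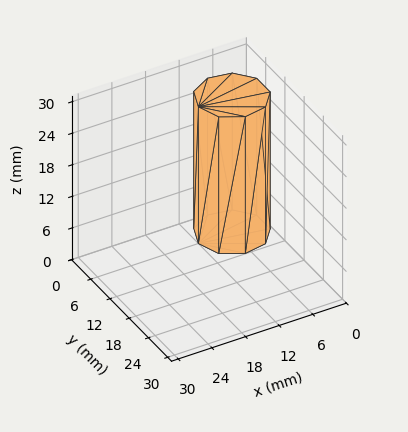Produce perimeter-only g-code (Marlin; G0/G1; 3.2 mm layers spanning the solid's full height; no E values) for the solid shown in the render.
Reading the render: the shape is a regular 9-sided prism (a cylinder approximated with 9 flat sides), circumscribed radius ≈ 6 mm, height ≈ 26 mm (dimensions read to the nearest mm from the axis ticks). For the g-code, the solid's height is divided into equal slices at the stated Δz and each level perimeter traced with G1 moves after a G0 lift.

; perimeter-only toolpath
G21 ; units = mm
G90 ; absolute positioning
G28 ; home
; layer 1
G0 Z3.2
G0 X12.0 Y6.0
G1 X10.6 Y9.9
G1 X7.0 Y11.9
G1 X3.0 Y11.2
G1 X0.4 Y8.1
G1 X0.4 Y3.9
G1 X3.0 Y0.8
G1 X7.0 Y0.1
G1 X10.6 Y2.1
G1 X12.0 Y6.0
; layer 2
G0 Z6.5
G0 X12.0 Y6.0
G1 X10.6 Y9.9
G1 X7.0 Y11.9
G1 X3.0 Y11.2
G1 X0.4 Y8.1
G1 X0.4 Y3.9
G1 X3.0 Y0.8
G1 X7.0 Y0.1
G1 X10.6 Y2.1
G1 X12.0 Y6.0
; layer 3
G0 Z9.8
G0 X12.0 Y6.0
G1 X10.6 Y9.9
G1 X7.0 Y11.9
G1 X3.0 Y11.2
G1 X0.4 Y8.1
G1 X0.4 Y3.9
G1 X3.0 Y0.8
G1 X7.0 Y0.1
G1 X10.6 Y2.1
G1 X12.0 Y6.0
; layer 4
G0 Z13.0
G0 X12.0 Y6.0
G1 X10.6 Y9.9
G1 X7.0 Y11.9
G1 X3.0 Y11.2
G1 X0.4 Y8.1
G1 X0.4 Y3.9
G1 X3.0 Y0.8
G1 X7.0 Y0.1
G1 X10.6 Y2.1
G1 X12.0 Y6.0
; layer 5
G0 Z16.2
G0 X12.0 Y6.0
G1 X10.6 Y9.9
G1 X7.0 Y11.9
G1 X3.0 Y11.2
G1 X0.4 Y8.1
G1 X0.4 Y3.9
G1 X3.0 Y0.8
G1 X7.0 Y0.1
G1 X10.6 Y2.1
G1 X12.0 Y6.0
; layer 6
G0 Z19.5
G0 X12.0 Y6.0
G1 X10.6 Y9.9
G1 X7.0 Y11.9
G1 X3.0 Y11.2
G1 X0.4 Y8.1
G1 X0.4 Y3.9
G1 X3.0 Y0.8
G1 X7.0 Y0.1
G1 X10.6 Y2.1
G1 X12.0 Y6.0
; layer 7
G0 Z22.8
G0 X12.0 Y6.0
G1 X10.6 Y9.9
G1 X7.0 Y11.9
G1 X3.0 Y11.2
G1 X0.4 Y8.1
G1 X0.4 Y3.9
G1 X3.0 Y0.8
G1 X7.0 Y0.1
G1 X10.6 Y2.1
G1 X12.0 Y6.0
; layer 8
G0 Z26.0
G0 X12.0 Y6.0
G1 X10.6 Y9.9
G1 X7.0 Y11.9
G1 X3.0 Y11.2
G1 X0.4 Y8.1
G1 X0.4 Y3.9
G1 X3.0 Y0.8
G1 X7.0 Y0.1
G1 X10.6 Y2.1
G1 X12.0 Y6.0
M2 ; end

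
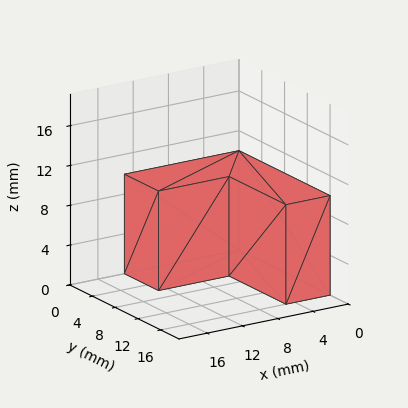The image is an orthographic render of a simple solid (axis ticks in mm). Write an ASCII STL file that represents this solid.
Reading the render: the shape is an L-shaped prism: outer 13 × 16 mm, arm thicknesses ≈ 6 mm (horizontal) and 5 mm (vertical), extruded 10 mm in z (dimensions read to the nearest mm from the axis ticks). For the STL, each face is triangulated and given an outward normal.

solid part
  facet normal 0.0000 0.0000 -1.0000
    outer loop
      vertex 13.0 6.0 0.0
      vertex 13.0 0.0 0.0
      vertex 0.0 0.0 0.0
    endloop
  endfacet
  facet normal 0.0000 0.0000 -1.0000
    outer loop
      vertex 5.0 6.0 0.0
      vertex 13.0 6.0 0.0
      vertex 0.0 0.0 0.0
    endloop
  endfacet
  facet normal 0.0000 0.0000 -1.0000
    outer loop
      vertex 5.0 16.0 0.0
      vertex 5.0 6.0 0.0
      vertex 0.0 0.0 0.0
    endloop
  endfacet
  facet normal 0.0000 0.0000 -1.0000
    outer loop
      vertex 0.0 16.0 0.0
      vertex 5.0 16.0 0.0
      vertex 0.0 0.0 0.0
    endloop
  endfacet
  facet normal 0.0000 0.0000 1.0000
    outer loop
      vertex 0.0 0.0 10.0
      vertex 13.0 0.0 10.0
      vertex 13.0 6.0 10.0
    endloop
  endfacet
  facet normal 0.0000 0.0000 1.0000
    outer loop
      vertex 0.0 0.0 10.0
      vertex 13.0 6.0 10.0
      vertex 5.0 6.0 10.0
    endloop
  endfacet
  facet normal 0.0000 0.0000 1.0000
    outer loop
      vertex 0.0 0.0 10.0
      vertex 5.0 6.0 10.0
      vertex 5.0 16.0 10.0
    endloop
  endfacet
  facet normal 0.0000 0.0000 1.0000
    outer loop
      vertex 0.0 0.0 10.0
      vertex 5.0 16.0 10.0
      vertex 0.0 16.0 10.0
    endloop
  endfacet
  facet normal 0.0000 -1.0000 0.0000
    outer loop
      vertex 0.0 0.0 0.0
      vertex 13.0 0.0 0.0
      vertex 13.0 0.0 10.0
    endloop
  endfacet
  facet normal 0.0000 -1.0000 0.0000
    outer loop
      vertex 0.0 0.0 0.0
      vertex 13.0 0.0 10.0
      vertex 0.0 0.0 10.0
    endloop
  endfacet
  facet normal 1.0000 0.0000 0.0000
    outer loop
      vertex 13.0 0.0 0.0
      vertex 13.0 6.0 0.0
      vertex 13.0 6.0 10.0
    endloop
  endfacet
  facet normal 1.0000 0.0000 0.0000
    outer loop
      vertex 13.0 0.0 0.0
      vertex 13.0 6.0 10.0
      vertex 13.0 0.0 10.0
    endloop
  endfacet
  facet normal 0.0000 1.0000 0.0000
    outer loop
      vertex 13.0 6.0 0.0
      vertex 5.0 6.0 0.0
      vertex 5.0 6.0 10.0
    endloop
  endfacet
  facet normal 0.0000 1.0000 0.0000
    outer loop
      vertex 13.0 6.0 0.0
      vertex 5.0 6.0 10.0
      vertex 13.0 6.0 10.0
    endloop
  endfacet
  facet normal 1.0000 0.0000 0.0000
    outer loop
      vertex 5.0 6.0 0.0
      vertex 5.0 16.0 0.0
      vertex 5.0 16.0 10.0
    endloop
  endfacet
  facet normal 1.0000 0.0000 0.0000
    outer loop
      vertex 5.0 6.0 0.0
      vertex 5.0 16.0 10.0
      vertex 5.0 6.0 10.0
    endloop
  endfacet
  facet normal 0.0000 1.0000 0.0000
    outer loop
      vertex 5.0 16.0 0.0
      vertex 0.0 16.0 0.0
      vertex 0.0 16.0 10.0
    endloop
  endfacet
  facet normal 0.0000 1.0000 0.0000
    outer loop
      vertex 5.0 16.0 0.0
      vertex 0.0 16.0 10.0
      vertex 5.0 16.0 10.0
    endloop
  endfacet
  facet normal -1.0000 0.0000 0.0000
    outer loop
      vertex 0.0 16.0 0.0
      vertex 0.0 0.0 0.0
      vertex 0.0 0.0 10.0
    endloop
  endfacet
  facet normal -1.0000 0.0000 0.0000
    outer loop
      vertex 0.0 16.0 0.0
      vertex 0.0 0.0 10.0
      vertex 0.0 16.0 10.0
    endloop
  endfacet
endsolid part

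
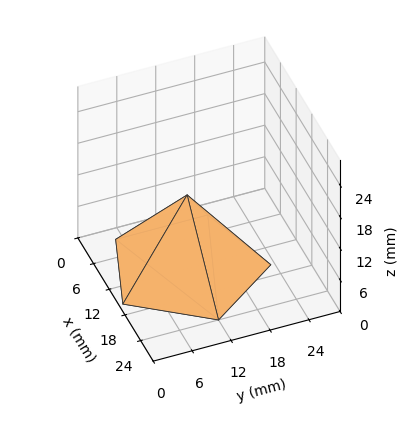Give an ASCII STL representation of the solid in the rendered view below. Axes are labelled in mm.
Reading the render: the shape is a regular 5-sided pyramid, base circumscribed radius ≈ 12 mm, apex at z ≈ 14 mm (dimensions read to the nearest mm from the axis ticks). For the STL, each face is triangulated and given an outward normal.

solid part
  facet normal 0.0000 0.0000 -1.0000
    outer loop
      vertex 2.3 19.1 0.0
      vertex 15.7 23.4 0.0
      vertex 24.0 12.0 0.0
    endloop
  endfacet
  facet normal 0.0000 0.0000 -1.0000
    outer loop
      vertex 2.3 4.9 0.0
      vertex 2.3 19.1 0.0
      vertex 24.0 12.0 0.0
    endloop
  endfacet
  facet normal 0.0000 0.0000 -1.0000
    outer loop
      vertex 15.7 0.6 0.0
      vertex 2.3 4.9 0.0
      vertex 24.0 12.0 0.0
    endloop
  endfacet
  facet normal 0.6645 0.4838 0.5696
    outer loop
      vertex 24.0 12.0 0.0
      vertex 15.7 23.4 0.0
      vertex 12.0 12.0 14.0
    endloop
  endfacet
  facet normal -0.2510 0.7820 0.5705
    outer loop
      vertex 15.7 23.4 0.0
      vertex 2.3 19.1 0.0
      vertex 12.0 12.0 14.0
    endloop
  endfacet
  facet normal -0.8220 0.0000 0.5695
    outer loop
      vertex 2.3 19.1 0.0
      vertex 2.3 4.9 0.0
      vertex 12.0 12.0 14.0
    endloop
  endfacet
  facet normal -0.2510 -0.7820 0.5705
    outer loop
      vertex 2.3 4.9 0.0
      vertex 15.7 0.6 0.0
      vertex 12.0 12.0 14.0
    endloop
  endfacet
  facet normal 0.6645 -0.4838 0.5696
    outer loop
      vertex 15.7 0.6 0.0
      vertex 24.0 12.0 0.0
      vertex 12.0 12.0 14.0
    endloop
  endfacet
endsolid part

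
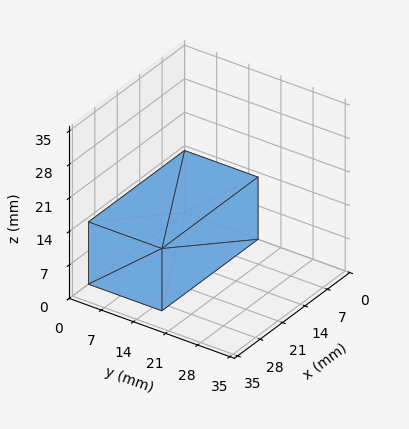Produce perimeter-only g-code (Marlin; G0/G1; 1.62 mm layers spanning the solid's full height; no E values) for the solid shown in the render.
Reading the render: the shape is a rectangular box, roughly 30 × 16 mm footprint and 13 mm tall (dimensions read to the nearest mm from the axis ticks). For the g-code, the solid's height is divided into equal slices at the stated Δz and each level perimeter traced with G1 moves after a G0 lift.

; perimeter-only toolpath
G21 ; units = mm
G90 ; absolute positioning
G28 ; home
; layer 1
G0 Z1.62
G0 X0.00 Y0.00
G1 X30.00 Y0.00
G1 X30.00 Y16.00
G1 X0.00 Y16.00
G1 X0.00 Y0.00
; layer 2
G0 Z3.25
G0 X0.00 Y0.00
G1 X30.00 Y0.00
G1 X30.00 Y16.00
G1 X0.00 Y16.00
G1 X0.00 Y0.00
; layer 3
G0 Z4.88
G0 X0.00 Y0.00
G1 X30.00 Y0.00
G1 X30.00 Y16.00
G1 X0.00 Y16.00
G1 X0.00 Y0.00
; layer 4
G0 Z6.50
G0 X0.00 Y0.00
G1 X30.00 Y0.00
G1 X30.00 Y16.00
G1 X0.00 Y16.00
G1 X0.00 Y0.00
; layer 5
G0 Z8.12
G0 X0.00 Y0.00
G1 X30.00 Y0.00
G1 X30.00 Y16.00
G1 X0.00 Y16.00
G1 X0.00 Y0.00
; layer 6
G0 Z9.75
G0 X0.00 Y0.00
G1 X30.00 Y0.00
G1 X30.00 Y16.00
G1 X0.00 Y16.00
G1 X0.00 Y0.00
; layer 7
G0 Z11.38
G0 X0.00 Y0.00
G1 X30.00 Y0.00
G1 X30.00 Y16.00
G1 X0.00 Y16.00
G1 X0.00 Y0.00
; layer 8
G0 Z13.00
G0 X0.00 Y0.00
G1 X30.00 Y0.00
G1 X30.00 Y16.00
G1 X0.00 Y16.00
G1 X0.00 Y0.00
M2 ; end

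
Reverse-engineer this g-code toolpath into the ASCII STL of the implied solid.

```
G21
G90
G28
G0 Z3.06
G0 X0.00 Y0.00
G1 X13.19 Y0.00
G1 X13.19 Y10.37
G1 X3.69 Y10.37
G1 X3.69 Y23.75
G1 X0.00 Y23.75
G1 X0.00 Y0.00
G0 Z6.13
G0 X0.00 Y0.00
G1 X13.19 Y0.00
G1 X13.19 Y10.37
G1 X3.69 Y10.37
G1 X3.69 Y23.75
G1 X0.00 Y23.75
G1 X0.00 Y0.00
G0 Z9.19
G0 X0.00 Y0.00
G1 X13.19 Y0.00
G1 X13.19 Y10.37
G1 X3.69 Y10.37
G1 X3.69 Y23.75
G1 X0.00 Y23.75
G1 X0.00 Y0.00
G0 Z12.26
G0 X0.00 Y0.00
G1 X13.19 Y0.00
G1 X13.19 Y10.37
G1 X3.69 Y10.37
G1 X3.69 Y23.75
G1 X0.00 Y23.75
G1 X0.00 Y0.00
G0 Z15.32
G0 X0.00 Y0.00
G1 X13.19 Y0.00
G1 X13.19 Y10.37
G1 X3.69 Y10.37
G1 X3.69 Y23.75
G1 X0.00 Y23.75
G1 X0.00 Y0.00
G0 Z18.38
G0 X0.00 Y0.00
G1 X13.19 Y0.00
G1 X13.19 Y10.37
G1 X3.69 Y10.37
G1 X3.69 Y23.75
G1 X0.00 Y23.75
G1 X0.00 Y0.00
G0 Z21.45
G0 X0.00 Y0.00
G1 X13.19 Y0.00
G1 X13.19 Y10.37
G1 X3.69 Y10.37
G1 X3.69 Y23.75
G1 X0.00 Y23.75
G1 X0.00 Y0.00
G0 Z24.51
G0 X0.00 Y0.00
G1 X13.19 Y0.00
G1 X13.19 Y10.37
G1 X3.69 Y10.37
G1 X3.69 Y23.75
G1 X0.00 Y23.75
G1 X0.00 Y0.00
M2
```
solid part
  facet normal 0.0000 0.0000 -1.0000
    outer loop
      vertex 13.19 10.37 0.00
      vertex 13.19 0.00 0.00
      vertex 0.00 0.00 0.00
    endloop
  endfacet
  facet normal 0.0000 0.0000 -1.0000
    outer loop
      vertex 3.69 10.37 0.00
      vertex 13.19 10.37 0.00
      vertex 0.00 0.00 0.00
    endloop
  endfacet
  facet normal 0.0000 0.0000 -1.0000
    outer loop
      vertex 3.69 23.75 0.00
      vertex 3.69 10.37 0.00
      vertex 0.00 0.00 0.00
    endloop
  endfacet
  facet normal 0.0000 0.0000 -1.0000
    outer loop
      vertex 0.00 23.75 0.00
      vertex 3.69 23.75 0.00
      vertex 0.00 0.00 0.00
    endloop
  endfacet
  facet normal 0.0000 0.0000 1.0000
    outer loop
      vertex 0.00 0.00 24.51
      vertex 13.19 0.00 24.51
      vertex 13.19 10.37 24.51
    endloop
  endfacet
  facet normal 0.0000 0.0000 1.0000
    outer loop
      vertex 0.00 0.00 24.51
      vertex 13.19 10.37 24.51
      vertex 3.69 10.37 24.51
    endloop
  endfacet
  facet normal 0.0000 0.0000 1.0000
    outer loop
      vertex 0.00 0.00 24.51
      vertex 3.69 10.37 24.51
      vertex 3.69 23.75 24.51
    endloop
  endfacet
  facet normal 0.0000 0.0000 1.0000
    outer loop
      vertex 0.00 0.00 24.51
      vertex 3.69 23.75 24.51
      vertex 0.00 23.75 24.51
    endloop
  endfacet
  facet normal 0.0000 -1.0000 0.0000
    outer loop
      vertex 0.00 0.00 0.00
      vertex 13.19 0.00 0.00
      vertex 13.19 0.00 24.51
    endloop
  endfacet
  facet normal 0.0000 -1.0000 0.0000
    outer loop
      vertex 0.00 0.00 0.00
      vertex 13.19 0.00 24.51
      vertex 0.00 0.00 24.51
    endloop
  endfacet
  facet normal 1.0000 0.0000 0.0000
    outer loop
      vertex 13.19 0.00 0.00
      vertex 13.19 10.37 0.00
      vertex 13.19 10.37 24.51
    endloop
  endfacet
  facet normal 1.0000 0.0000 0.0000
    outer loop
      vertex 13.19 0.00 0.00
      vertex 13.19 10.37 24.51
      vertex 13.19 0.00 24.51
    endloop
  endfacet
  facet normal 0.0000 1.0000 0.0000
    outer loop
      vertex 13.19 10.37 0.00
      vertex 3.69 10.37 0.00
      vertex 3.69 10.37 24.51
    endloop
  endfacet
  facet normal 0.0000 1.0000 0.0000
    outer loop
      vertex 13.19 10.37 0.00
      vertex 3.69 10.37 24.51
      vertex 13.19 10.37 24.51
    endloop
  endfacet
  facet normal 1.0000 0.0000 0.0000
    outer loop
      vertex 3.69 10.37 0.00
      vertex 3.69 23.75 0.00
      vertex 3.69 23.75 24.51
    endloop
  endfacet
  facet normal 1.0000 0.0000 0.0000
    outer loop
      vertex 3.69 10.37 0.00
      vertex 3.69 23.75 24.51
      vertex 3.69 10.37 24.51
    endloop
  endfacet
  facet normal 0.0000 1.0000 0.0000
    outer loop
      vertex 3.69 23.75 0.00
      vertex 0.00 23.75 0.00
      vertex 0.00 23.75 24.51
    endloop
  endfacet
  facet normal 0.0000 1.0000 0.0000
    outer loop
      vertex 3.69 23.75 0.00
      vertex 0.00 23.75 24.51
      vertex 3.69 23.75 24.51
    endloop
  endfacet
  facet normal -1.0000 0.0000 0.0000
    outer loop
      vertex 0.00 23.75 0.00
      vertex 0.00 0.00 0.00
      vertex 0.00 0.00 24.51
    endloop
  endfacet
  facet normal -1.0000 0.0000 0.0000
    outer loop
      vertex 0.00 23.75 0.00
      vertex 0.00 0.00 24.51
      vertex 0.00 23.75 24.51
    endloop
  endfacet
endsolid part

The G0 Z moves step by Δz≈3.06 mm. Every layer's G1 loop is the same polygon, so the solid is a straight extrusion of it from z=0 to z≈24.5. Closing with flat bottom and top caps and triangulating gives 20 facets — an L-shaped prism: outer 13.2 × 23.8 mm, arm thicknesses ≈ 10.4 mm (horizontal) and 3.69 mm (vertical), extruded 24.5 mm in z.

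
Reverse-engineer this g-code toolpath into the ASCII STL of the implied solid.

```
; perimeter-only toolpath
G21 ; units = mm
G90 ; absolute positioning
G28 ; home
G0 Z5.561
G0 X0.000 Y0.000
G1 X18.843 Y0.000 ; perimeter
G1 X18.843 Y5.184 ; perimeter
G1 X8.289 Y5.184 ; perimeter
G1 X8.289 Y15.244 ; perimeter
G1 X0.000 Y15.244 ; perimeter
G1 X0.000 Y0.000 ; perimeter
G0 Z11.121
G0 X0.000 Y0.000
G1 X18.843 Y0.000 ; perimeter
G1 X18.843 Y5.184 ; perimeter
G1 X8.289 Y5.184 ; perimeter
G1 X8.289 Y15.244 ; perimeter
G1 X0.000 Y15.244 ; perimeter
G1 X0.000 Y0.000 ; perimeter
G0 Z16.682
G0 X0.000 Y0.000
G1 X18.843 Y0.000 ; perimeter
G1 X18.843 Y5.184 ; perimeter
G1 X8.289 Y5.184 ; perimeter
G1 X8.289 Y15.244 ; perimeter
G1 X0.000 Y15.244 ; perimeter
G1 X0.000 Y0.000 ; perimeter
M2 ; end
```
solid part
  facet normal 0.0000 0.0000 -1.0000
    outer loop
      vertex 18.843 5.184 0.000
      vertex 18.843 0.000 0.000
      vertex 0.000 0.000 0.000
    endloop
  endfacet
  facet normal 0.0000 0.0000 -1.0000
    outer loop
      vertex 8.289 5.184 0.000
      vertex 18.843 5.184 0.000
      vertex 0.000 0.000 0.000
    endloop
  endfacet
  facet normal 0.0000 0.0000 -1.0000
    outer loop
      vertex 8.289 15.244 0.000
      vertex 8.289 5.184 0.000
      vertex 0.000 0.000 0.000
    endloop
  endfacet
  facet normal 0.0000 0.0000 -1.0000
    outer loop
      vertex 0.000 15.244 0.000
      vertex 8.289 15.244 0.000
      vertex 0.000 0.000 0.000
    endloop
  endfacet
  facet normal 0.0000 0.0000 1.0000
    outer loop
      vertex 0.000 0.000 16.682
      vertex 18.843 0.000 16.682
      vertex 18.843 5.184 16.682
    endloop
  endfacet
  facet normal 0.0000 0.0000 1.0000
    outer loop
      vertex 0.000 0.000 16.682
      vertex 18.843 5.184 16.682
      vertex 8.289 5.184 16.682
    endloop
  endfacet
  facet normal 0.0000 0.0000 1.0000
    outer loop
      vertex 0.000 0.000 16.682
      vertex 8.289 5.184 16.682
      vertex 8.289 15.244 16.682
    endloop
  endfacet
  facet normal 0.0000 0.0000 1.0000
    outer loop
      vertex 0.000 0.000 16.682
      vertex 8.289 15.244 16.682
      vertex 0.000 15.244 16.682
    endloop
  endfacet
  facet normal 0.0000 -1.0000 0.0000
    outer loop
      vertex 0.000 0.000 0.000
      vertex 18.843 0.000 0.000
      vertex 18.843 0.000 16.682
    endloop
  endfacet
  facet normal 0.0000 -1.0000 0.0000
    outer loop
      vertex 0.000 0.000 0.000
      vertex 18.843 0.000 16.682
      vertex 0.000 0.000 16.682
    endloop
  endfacet
  facet normal 1.0000 0.0000 0.0000
    outer loop
      vertex 18.843 0.000 0.000
      vertex 18.843 5.184 0.000
      vertex 18.843 5.184 16.682
    endloop
  endfacet
  facet normal 1.0000 0.0000 0.0000
    outer loop
      vertex 18.843 0.000 0.000
      vertex 18.843 5.184 16.682
      vertex 18.843 0.000 16.682
    endloop
  endfacet
  facet normal 0.0000 1.0000 0.0000
    outer loop
      vertex 18.843 5.184 0.000
      vertex 8.289 5.184 0.000
      vertex 8.289 5.184 16.682
    endloop
  endfacet
  facet normal 0.0000 1.0000 0.0000
    outer loop
      vertex 18.843 5.184 0.000
      vertex 8.289 5.184 16.682
      vertex 18.843 5.184 16.682
    endloop
  endfacet
  facet normal 1.0000 0.0000 0.0000
    outer loop
      vertex 8.289 5.184 0.000
      vertex 8.289 15.244 0.000
      vertex 8.289 15.244 16.682
    endloop
  endfacet
  facet normal 1.0000 0.0000 0.0000
    outer loop
      vertex 8.289 5.184 0.000
      vertex 8.289 15.244 16.682
      vertex 8.289 5.184 16.682
    endloop
  endfacet
  facet normal 0.0000 1.0000 0.0000
    outer loop
      vertex 8.289 15.244 0.000
      vertex 0.000 15.244 0.000
      vertex 0.000 15.244 16.682
    endloop
  endfacet
  facet normal 0.0000 1.0000 0.0000
    outer loop
      vertex 8.289 15.244 0.000
      vertex 0.000 15.244 16.682
      vertex 8.289 15.244 16.682
    endloop
  endfacet
  facet normal -1.0000 0.0000 0.0000
    outer loop
      vertex 0.000 15.244 0.000
      vertex 0.000 0.000 0.000
      vertex 0.000 0.000 16.682
    endloop
  endfacet
  facet normal -1.0000 0.0000 0.0000
    outer loop
      vertex 0.000 15.244 0.000
      vertex 0.000 0.000 16.682
      vertex 0.000 15.244 16.682
    endloop
  endfacet
endsolid part

The G0 Z moves step by Δz≈5.561 mm. Every layer's G1 loop is the same polygon, so the solid is a straight extrusion of it from z=0 to z≈16.7. Closing with flat bottom and top caps and triangulating gives 20 facets — an L-shaped prism: outer 18.8 × 15.2 mm, arm thicknesses ≈ 5.18 mm (horizontal) and 8.29 mm (vertical), extruded 16.7 mm in z.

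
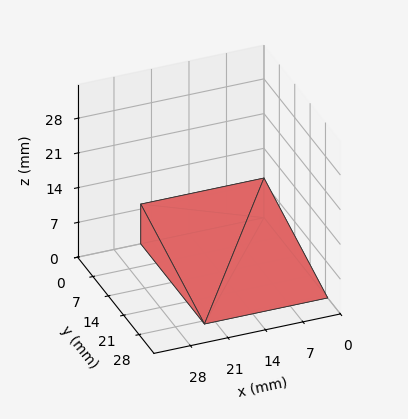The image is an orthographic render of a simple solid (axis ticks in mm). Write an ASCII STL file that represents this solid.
Reading the render: the shape is a wedge (ramp): 23 × 29 mm base, rising to 8 mm along the y=0 edge and sloping linearly to z=0 at y=29 (dimensions read to the nearest mm from the axis ticks). For the STL, each face is triangulated and given an outward normal.

solid part
  facet normal 0.0000 0.0000 -1.0000
    outer loop
      vertex 23.00 29.00 0.00
      vertex 23.00 0.00 0.00
      vertex 0.00 0.00 0.00
    endloop
  endfacet
  facet normal 0.0000 0.0000 -1.0000
    outer loop
      vertex 0.00 29.00 0.00
      vertex 23.00 29.00 0.00
      vertex 0.00 0.00 0.00
    endloop
  endfacet
  facet normal 0.0000 -1.0000 0.0000
    outer loop
      vertex 0.00 0.00 0.00
      vertex 23.00 0.00 0.00
      vertex 23.00 0.00 8.00
    endloop
  endfacet
  facet normal 0.0000 -1.0000 0.0000
    outer loop
      vertex 0.00 0.00 0.00
      vertex 23.00 0.00 8.00
      vertex 0.00 0.00 8.00
    endloop
  endfacet
  facet normal 0.0000 0.2659 0.9640
    outer loop
      vertex 0.00 0.00 8.00
      vertex 23.00 0.00 8.00
      vertex 23.00 29.00 0.00
    endloop
  endfacet
  facet normal 0.0000 0.2659 0.9640
    outer loop
      vertex 0.00 0.00 8.00
      vertex 23.00 29.00 0.00
      vertex 0.00 29.00 0.00
    endloop
  endfacet
  facet normal -1.0000 0.0000 0.0000
    outer loop
      vertex 0.00 0.00 8.00
      vertex 0.00 29.00 0.00
      vertex 0.00 0.00 0.00
    endloop
  endfacet
  facet normal 1.0000 0.0000 0.0000
    outer loop
      vertex 23.00 0.00 0.00
      vertex 23.00 29.00 0.00
      vertex 23.00 0.00 8.00
    endloop
  endfacet
endsolid part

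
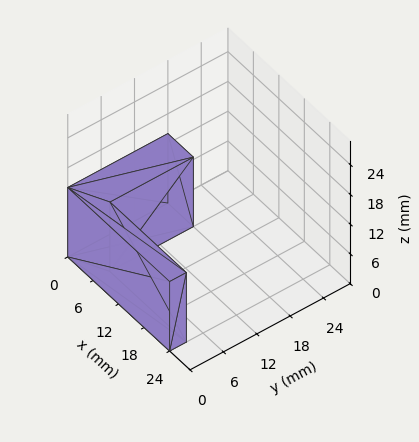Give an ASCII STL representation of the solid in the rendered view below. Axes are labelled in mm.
Reading the render: the shape is an L-shaped prism: outer 24 × 18 mm, arm thicknesses ≈ 3 mm (horizontal) and 6 mm (vertical), extruded 14 mm in z (dimensions read to the nearest mm from the axis ticks). For the STL, each face is triangulated and given an outward normal.

solid part
  facet normal 0.0000 0.0000 -1.0000
    outer loop
      vertex 24.0 3.0 0.0
      vertex 24.0 0.0 0.0
      vertex 0.0 0.0 0.0
    endloop
  endfacet
  facet normal 0.0000 0.0000 -1.0000
    outer loop
      vertex 6.0 3.0 0.0
      vertex 24.0 3.0 0.0
      vertex 0.0 0.0 0.0
    endloop
  endfacet
  facet normal 0.0000 0.0000 -1.0000
    outer loop
      vertex 6.0 18.0 0.0
      vertex 6.0 3.0 0.0
      vertex 0.0 0.0 0.0
    endloop
  endfacet
  facet normal 0.0000 0.0000 -1.0000
    outer loop
      vertex 0.0 18.0 0.0
      vertex 6.0 18.0 0.0
      vertex 0.0 0.0 0.0
    endloop
  endfacet
  facet normal 0.0000 0.0000 1.0000
    outer loop
      vertex 0.0 0.0 14.0
      vertex 24.0 0.0 14.0
      vertex 24.0 3.0 14.0
    endloop
  endfacet
  facet normal 0.0000 0.0000 1.0000
    outer loop
      vertex 0.0 0.0 14.0
      vertex 24.0 3.0 14.0
      vertex 6.0 3.0 14.0
    endloop
  endfacet
  facet normal 0.0000 0.0000 1.0000
    outer loop
      vertex 0.0 0.0 14.0
      vertex 6.0 3.0 14.0
      vertex 6.0 18.0 14.0
    endloop
  endfacet
  facet normal 0.0000 0.0000 1.0000
    outer loop
      vertex 0.0 0.0 14.0
      vertex 6.0 18.0 14.0
      vertex 0.0 18.0 14.0
    endloop
  endfacet
  facet normal 0.0000 -1.0000 0.0000
    outer loop
      vertex 0.0 0.0 0.0
      vertex 24.0 0.0 0.0
      vertex 24.0 0.0 14.0
    endloop
  endfacet
  facet normal 0.0000 -1.0000 0.0000
    outer loop
      vertex 0.0 0.0 0.0
      vertex 24.0 0.0 14.0
      vertex 0.0 0.0 14.0
    endloop
  endfacet
  facet normal 1.0000 0.0000 0.0000
    outer loop
      vertex 24.0 0.0 0.0
      vertex 24.0 3.0 0.0
      vertex 24.0 3.0 14.0
    endloop
  endfacet
  facet normal 1.0000 0.0000 0.0000
    outer loop
      vertex 24.0 0.0 0.0
      vertex 24.0 3.0 14.0
      vertex 24.0 0.0 14.0
    endloop
  endfacet
  facet normal 0.0000 1.0000 0.0000
    outer loop
      vertex 24.0 3.0 0.0
      vertex 6.0 3.0 0.0
      vertex 6.0 3.0 14.0
    endloop
  endfacet
  facet normal 0.0000 1.0000 0.0000
    outer loop
      vertex 24.0 3.0 0.0
      vertex 6.0 3.0 14.0
      vertex 24.0 3.0 14.0
    endloop
  endfacet
  facet normal 1.0000 0.0000 0.0000
    outer loop
      vertex 6.0 3.0 0.0
      vertex 6.0 18.0 0.0
      vertex 6.0 18.0 14.0
    endloop
  endfacet
  facet normal 1.0000 0.0000 0.0000
    outer loop
      vertex 6.0 3.0 0.0
      vertex 6.0 18.0 14.0
      vertex 6.0 3.0 14.0
    endloop
  endfacet
  facet normal 0.0000 1.0000 0.0000
    outer loop
      vertex 6.0 18.0 0.0
      vertex 0.0 18.0 0.0
      vertex 0.0 18.0 14.0
    endloop
  endfacet
  facet normal 0.0000 1.0000 0.0000
    outer loop
      vertex 6.0 18.0 0.0
      vertex 0.0 18.0 14.0
      vertex 6.0 18.0 14.0
    endloop
  endfacet
  facet normal -1.0000 0.0000 0.0000
    outer loop
      vertex 0.0 18.0 0.0
      vertex 0.0 0.0 0.0
      vertex 0.0 0.0 14.0
    endloop
  endfacet
  facet normal -1.0000 0.0000 0.0000
    outer loop
      vertex 0.0 18.0 0.0
      vertex 0.0 0.0 14.0
      vertex 0.0 18.0 14.0
    endloop
  endfacet
endsolid part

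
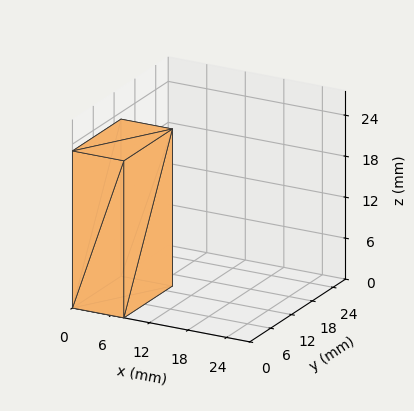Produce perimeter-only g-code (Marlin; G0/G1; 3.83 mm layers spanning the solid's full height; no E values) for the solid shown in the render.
Reading the render: the shape is a rectangular box, roughly 8 × 14 mm footprint and 23 mm tall (dimensions read to the nearest mm from the axis ticks). For the g-code, the solid's height is divided into equal slices at the stated Δz and each level perimeter traced with G1 moves after a G0 lift.

; perimeter-only toolpath
G21 ; units = mm
G90 ; absolute positioning
G28 ; home
; layer 1
G0 Z3.83
G0 X0.00 Y0.00
G1 X8.00 Y0.00
G1 X8.00 Y14.00
G1 X0.00 Y14.00
G1 X0.00 Y0.00
; layer 2
G0 Z7.67
G0 X0.00 Y0.00
G1 X8.00 Y0.00
G1 X8.00 Y14.00
G1 X0.00 Y14.00
G1 X0.00 Y0.00
; layer 3
G0 Z11.50
G0 X0.00 Y0.00
G1 X8.00 Y0.00
G1 X8.00 Y14.00
G1 X0.00 Y14.00
G1 X0.00 Y0.00
; layer 4
G0 Z15.33
G0 X0.00 Y0.00
G1 X8.00 Y0.00
G1 X8.00 Y14.00
G1 X0.00 Y14.00
G1 X0.00 Y0.00
; layer 5
G0 Z19.17
G0 X0.00 Y0.00
G1 X8.00 Y0.00
G1 X8.00 Y14.00
G1 X0.00 Y14.00
G1 X0.00 Y0.00
; layer 6
G0 Z23.00
G0 X0.00 Y0.00
G1 X8.00 Y0.00
G1 X8.00 Y14.00
G1 X0.00 Y14.00
G1 X0.00 Y0.00
M2 ; end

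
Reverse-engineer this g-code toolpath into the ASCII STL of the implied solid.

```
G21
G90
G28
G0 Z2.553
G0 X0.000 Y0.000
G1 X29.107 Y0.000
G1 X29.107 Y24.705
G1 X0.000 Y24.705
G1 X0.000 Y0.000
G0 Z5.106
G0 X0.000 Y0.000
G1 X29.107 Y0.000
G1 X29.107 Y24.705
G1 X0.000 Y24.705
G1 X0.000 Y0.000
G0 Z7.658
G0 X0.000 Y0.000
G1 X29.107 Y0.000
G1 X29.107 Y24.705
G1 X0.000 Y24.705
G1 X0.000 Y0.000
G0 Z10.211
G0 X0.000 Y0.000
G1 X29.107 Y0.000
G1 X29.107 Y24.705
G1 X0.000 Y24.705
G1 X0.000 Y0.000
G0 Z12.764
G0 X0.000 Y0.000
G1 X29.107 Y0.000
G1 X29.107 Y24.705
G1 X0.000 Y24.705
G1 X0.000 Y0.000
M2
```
solid part
  facet normal 0.0000 0.0000 -1.0000
    outer loop
      vertex 29.107 24.705 0.000
      vertex 29.107 0.000 0.000
      vertex 0.000 0.000 0.000
    endloop
  endfacet
  facet normal 0.0000 0.0000 -1.0000
    outer loop
      vertex 0.000 24.705 0.000
      vertex 29.107 24.705 0.000
      vertex 0.000 0.000 0.000
    endloop
  endfacet
  facet normal 0.0000 0.0000 1.0000
    outer loop
      vertex 0.000 0.000 12.764
      vertex 29.107 0.000 12.764
      vertex 29.107 24.705 12.764
    endloop
  endfacet
  facet normal 0.0000 0.0000 1.0000
    outer loop
      vertex 0.000 0.000 12.764
      vertex 29.107 24.705 12.764
      vertex 0.000 24.705 12.764
    endloop
  endfacet
  facet normal 0.0000 -1.0000 0.0000
    outer loop
      vertex 0.000 0.000 0.000
      vertex 29.107 0.000 0.000
      vertex 29.107 0.000 12.764
    endloop
  endfacet
  facet normal 0.0000 -1.0000 0.0000
    outer loop
      vertex 0.000 0.000 0.000
      vertex 29.107 0.000 12.764
      vertex 0.000 0.000 12.764
    endloop
  endfacet
  facet normal 0.0000 1.0000 0.0000
    outer loop
      vertex 29.107 24.705 12.764
      vertex 29.107 24.705 0.000
      vertex 0.000 24.705 0.000
    endloop
  endfacet
  facet normal 0.0000 1.0000 0.0000
    outer loop
      vertex 0.000 24.705 12.764
      vertex 29.107 24.705 12.764
      vertex 0.000 24.705 0.000
    endloop
  endfacet
  facet normal -1.0000 0.0000 0.0000
    outer loop
      vertex 0.000 24.705 12.764
      vertex 0.000 24.705 0.000
      vertex 0.000 0.000 0.000
    endloop
  endfacet
  facet normal -1.0000 0.0000 0.0000
    outer loop
      vertex 0.000 0.000 12.764
      vertex 0.000 24.705 12.764
      vertex 0.000 0.000 0.000
    endloop
  endfacet
  facet normal 1.0000 0.0000 0.0000
    outer loop
      vertex 29.107 0.000 0.000
      vertex 29.107 24.705 0.000
      vertex 29.107 24.705 12.764
    endloop
  endfacet
  facet normal 1.0000 0.0000 0.0000
    outer loop
      vertex 29.107 0.000 0.000
      vertex 29.107 24.705 12.764
      vertex 29.107 0.000 12.764
    endloop
  endfacet
endsolid part

The G0 Z moves step by Δz≈2.553 mm. Every layer's G1 loop is the same polygon, so the solid is a straight extrusion of it from z=0 to z≈12.8. Closing with flat bottom and top caps and triangulating gives 12 facets — a rectangular box, roughly 29.1 × 24.7 mm footprint and 12.8 mm tall.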